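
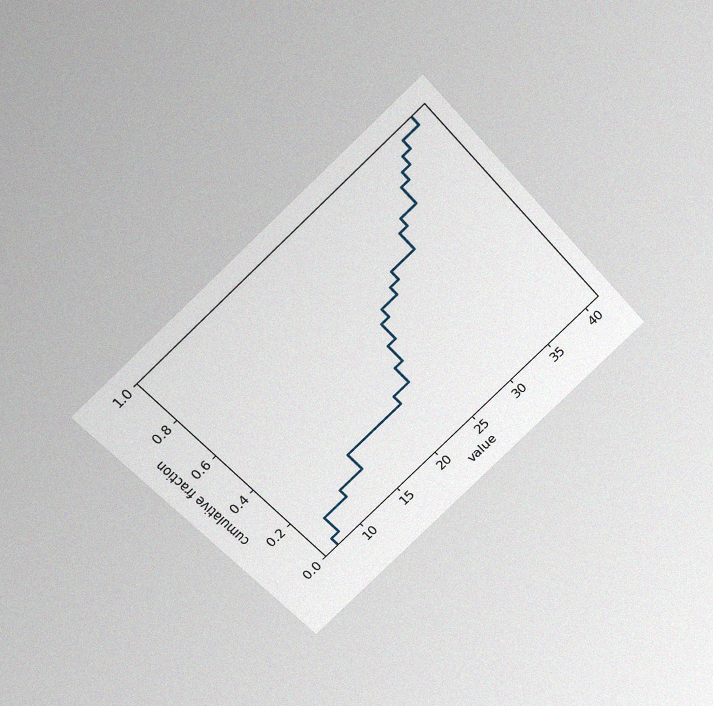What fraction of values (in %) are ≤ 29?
The chart is tilted about 42° counter-clockwise and viewed slightly from above, with some photo noise. At x=29 the ECDF step is at 64%.

64%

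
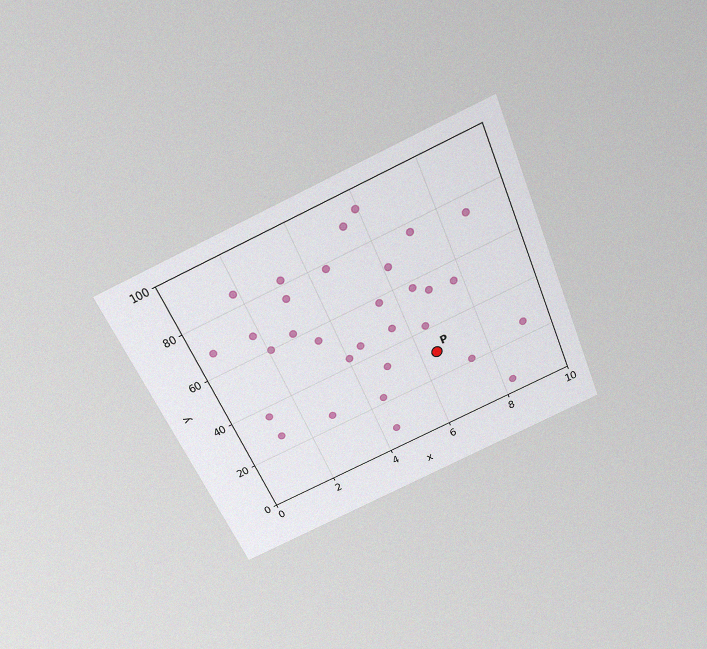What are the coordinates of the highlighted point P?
(6.5, 30)

The chart is tilted about 23° counter-clockwise and viewed slightly from above, with some photo noise. Following the gridlines from P to each axis, P sits at (6.5, 30).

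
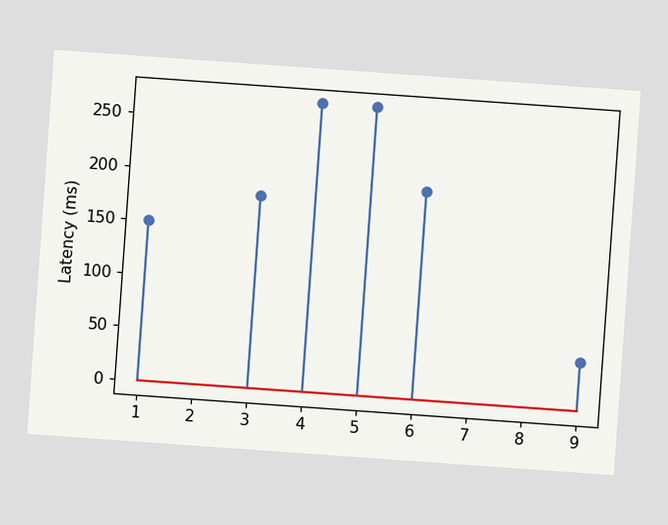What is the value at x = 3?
180ms

The chart is tilted about 4° clockwise. The stem at x=3 reaches 180ms.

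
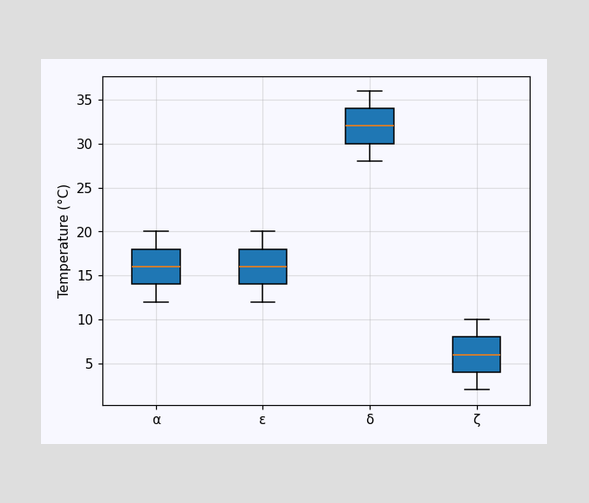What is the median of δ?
The median line in the δ box sits at 32°C.

32°C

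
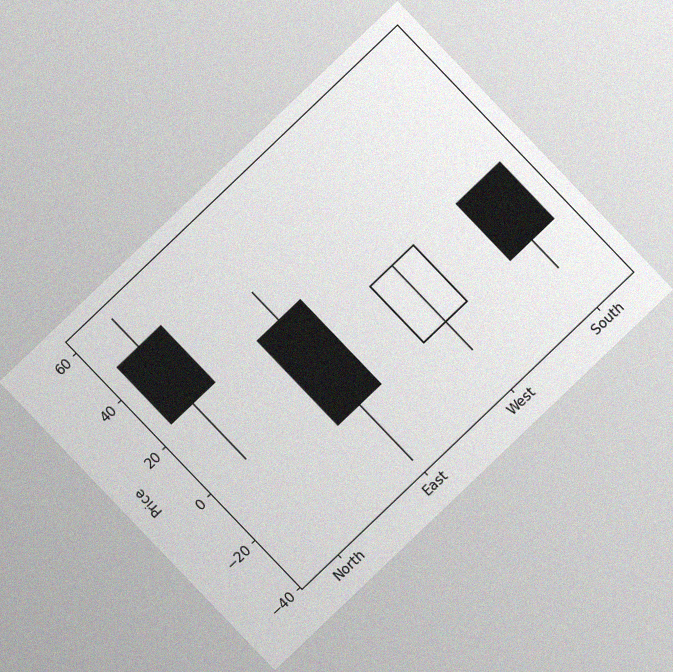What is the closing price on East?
The chart is tilted about 44° counter-clockwise, with some photo noise. The East candle closes at -12.

-12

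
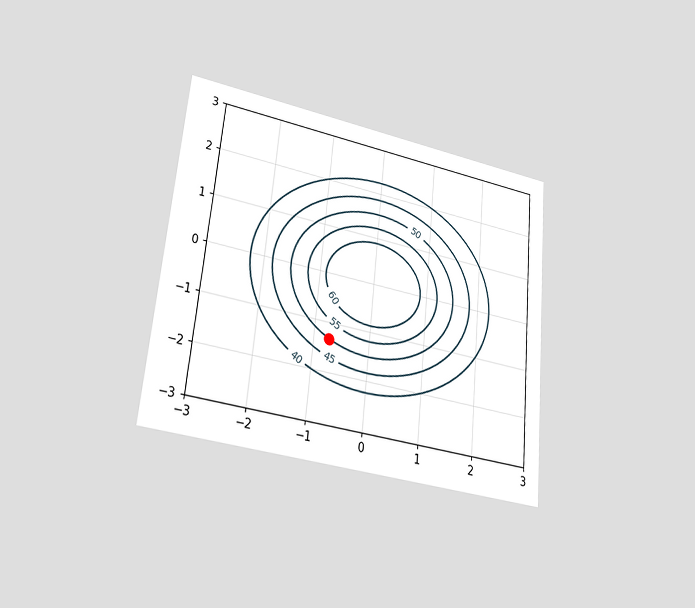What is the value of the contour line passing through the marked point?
The chart is tilted about 5° clockwise and viewed at a slight angle. The marked point sits on the contour labelled 50.

50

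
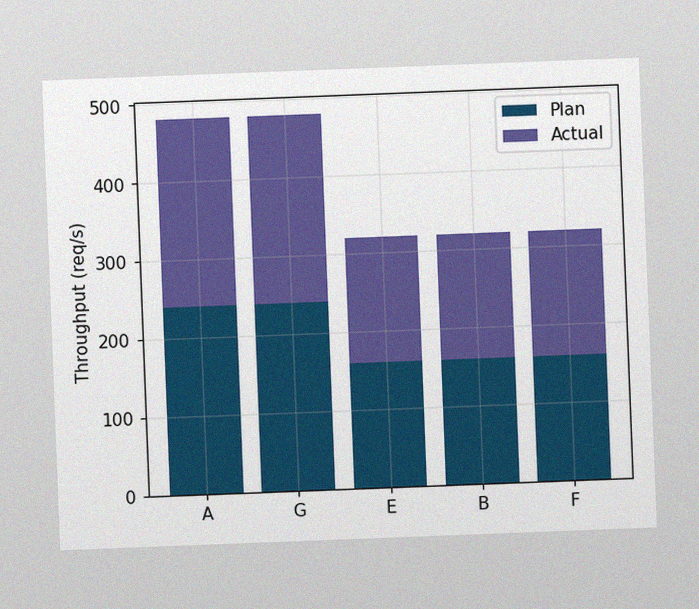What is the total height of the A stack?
The chart is tilted about 2° counter-clockwise, with some photo noise. The A stack's top reaches 480req/s on the y-axis.

480req/s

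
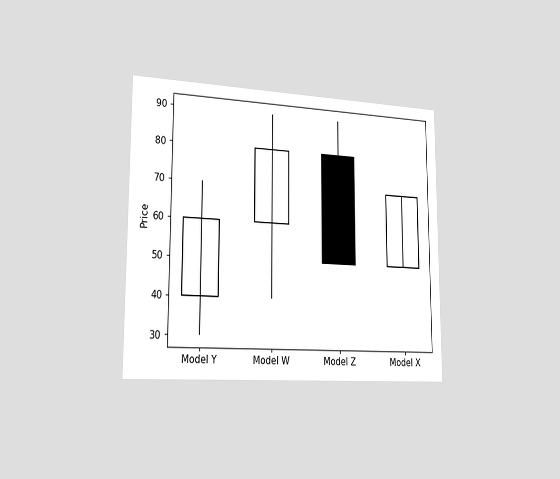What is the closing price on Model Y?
The chart is viewed slightly from the left. The Model Y candle closes at 60.

60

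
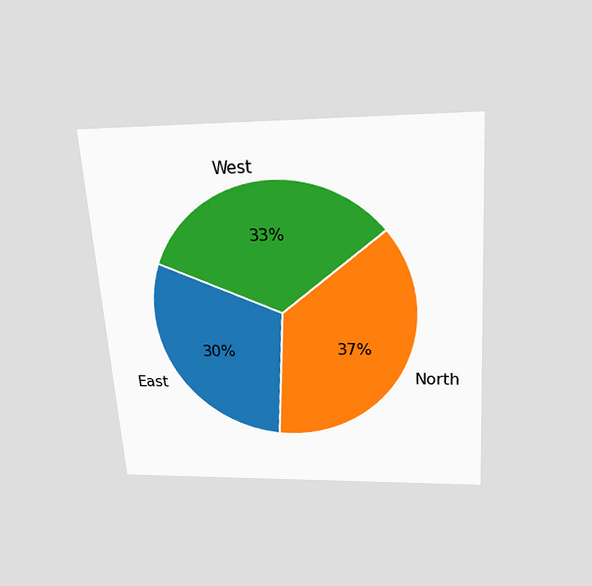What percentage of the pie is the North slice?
The chart is tilted about 4° counter-clockwise and viewed slightly from above. The North slice takes up 37% of the pie.

37%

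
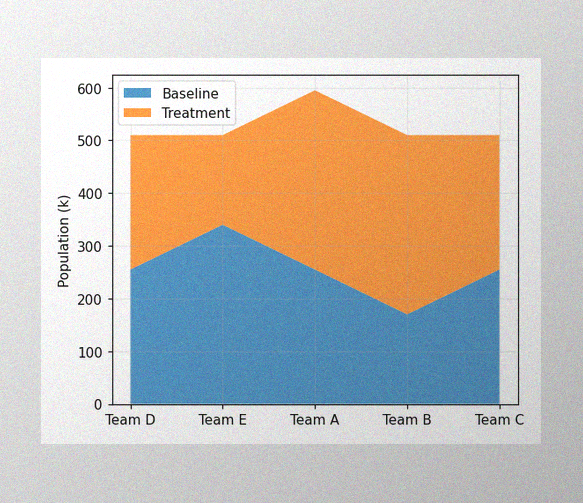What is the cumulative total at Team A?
The image has some photo noise and uneven lighting. The stacked total at Team A reaches 595k.

595k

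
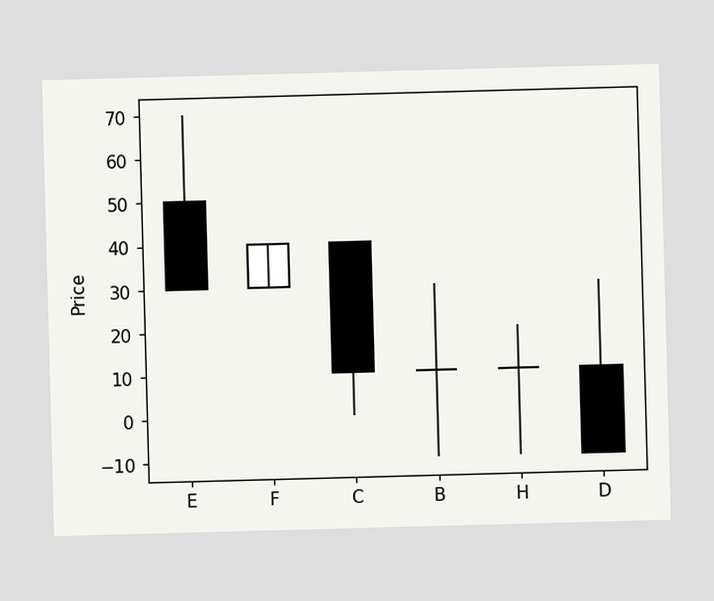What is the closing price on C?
10

The C candle closes at 10.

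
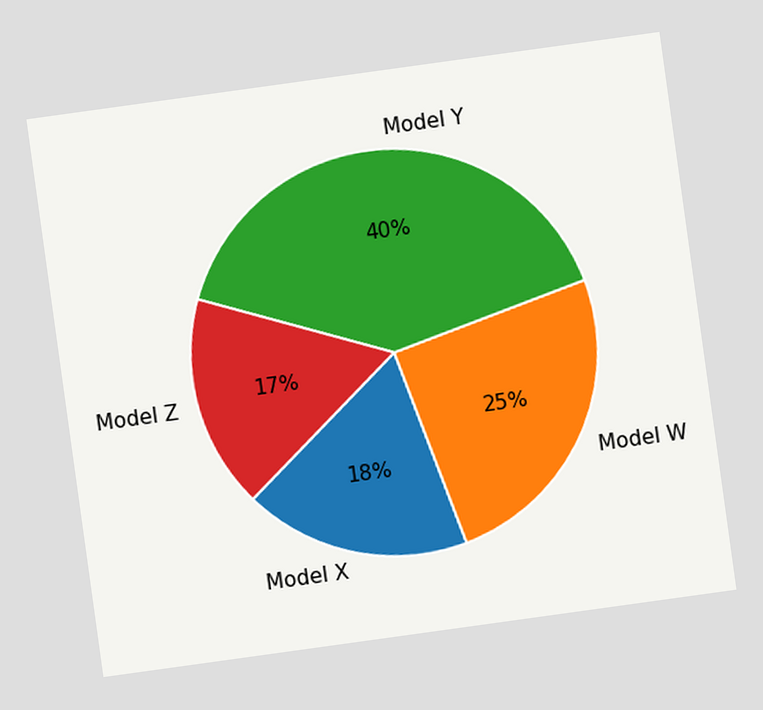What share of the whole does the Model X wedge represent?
18%

The chart is tilted about 8° counter-clockwise. The Model X slice takes up 18% of the pie.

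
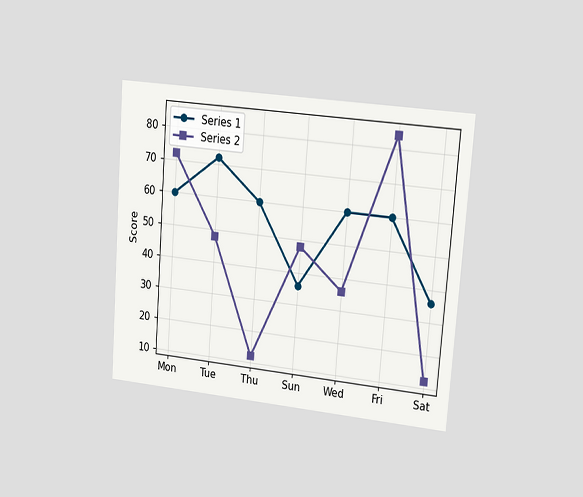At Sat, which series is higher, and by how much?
The chart is tilted about 4° clockwise and viewed slightly from the right. At Sat, Series 1 sits above the other line by 24.

Series 1, by 24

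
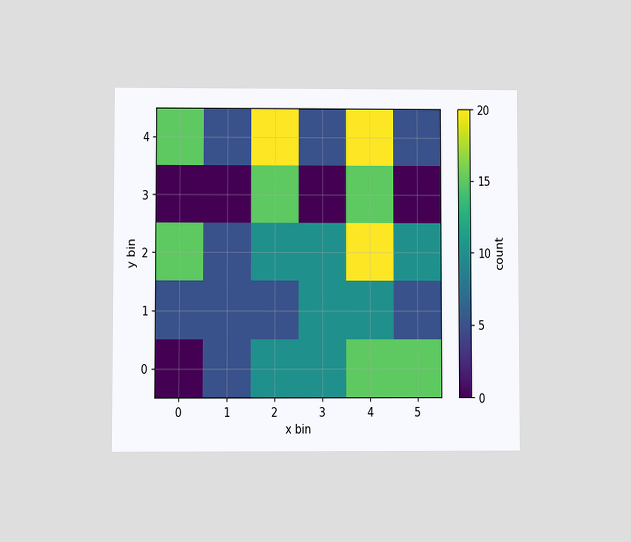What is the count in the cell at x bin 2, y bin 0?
10

The chart is viewed at a slight angle. Matching the cell (2, 0) against the colorbar gives 10.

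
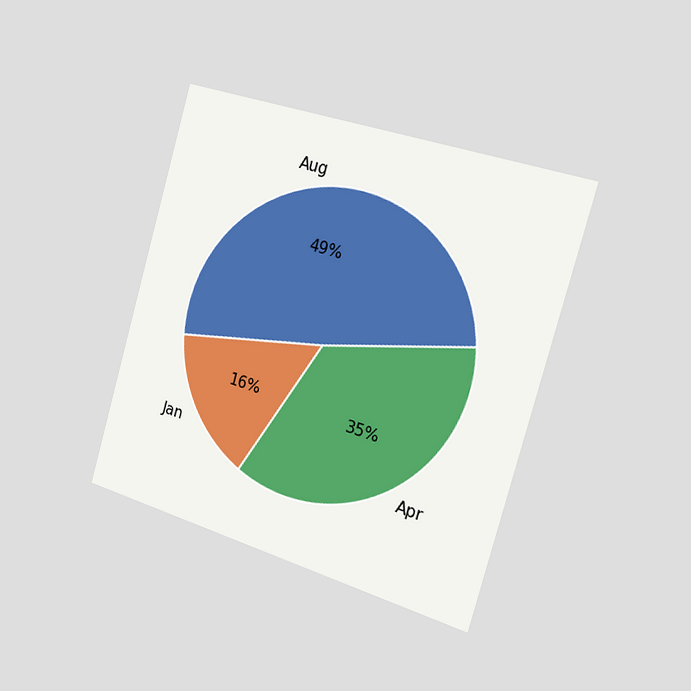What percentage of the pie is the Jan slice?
16%

The chart is tilted about 16° clockwise and viewed slightly from the right. The Jan slice takes up 16% of the pie.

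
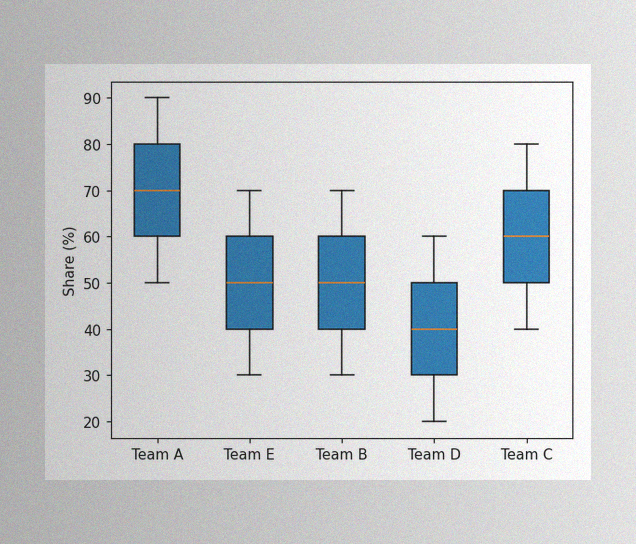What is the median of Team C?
The image has some photo noise and uneven lighting. The median line in the Team C box sits at 60%.

60%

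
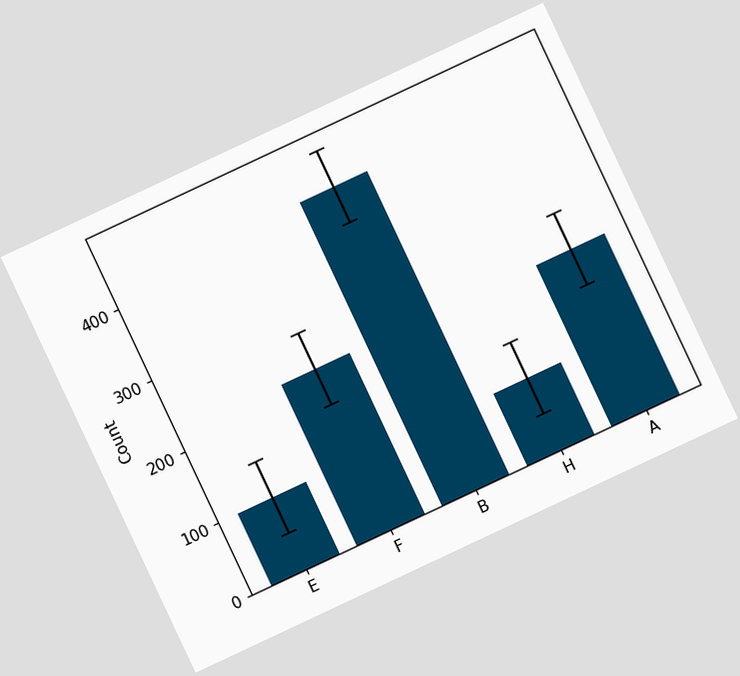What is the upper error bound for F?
The chart is tilted about 25° counter-clockwise. The F bar's upper whisker reaches 275.

275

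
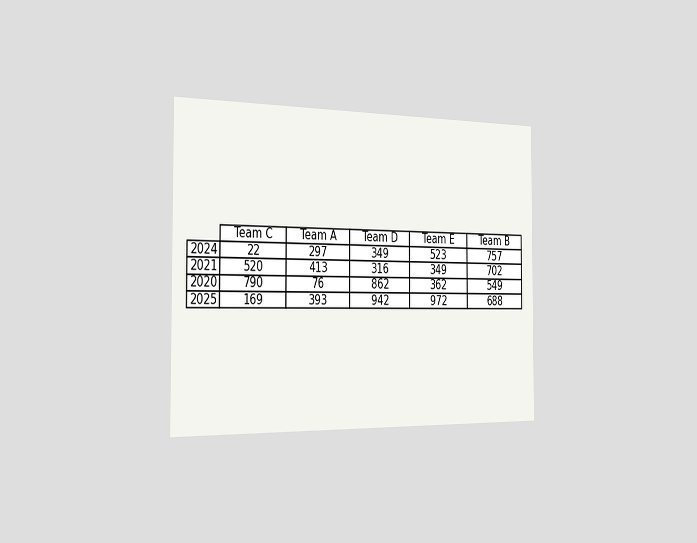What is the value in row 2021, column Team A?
The chart is viewed slightly from the left. The (2021, Team A) cell reads 413.

413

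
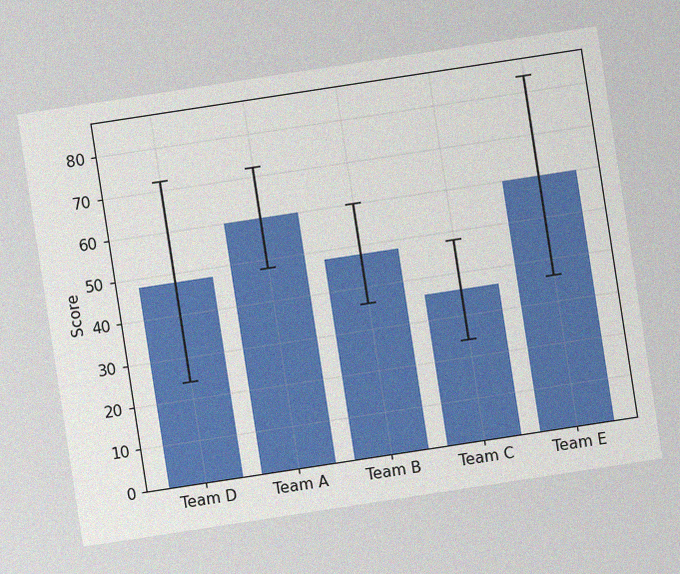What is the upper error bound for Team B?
The chart is tilted about 9° counter-clockwise, with some photo noise. The Team B bar's upper whisker reaches 60.

60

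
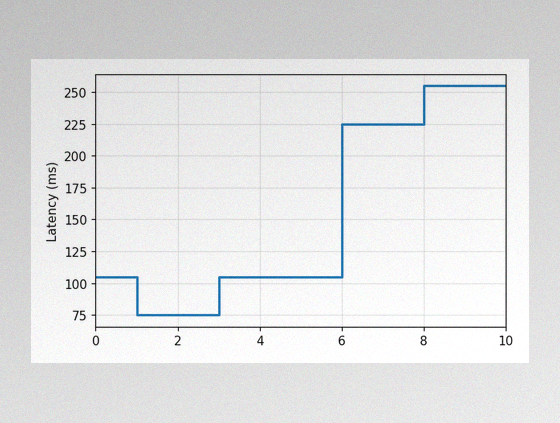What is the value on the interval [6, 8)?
The image has some photo noise and uneven lighting. On [6, 8) the step sits at 225ms.

225ms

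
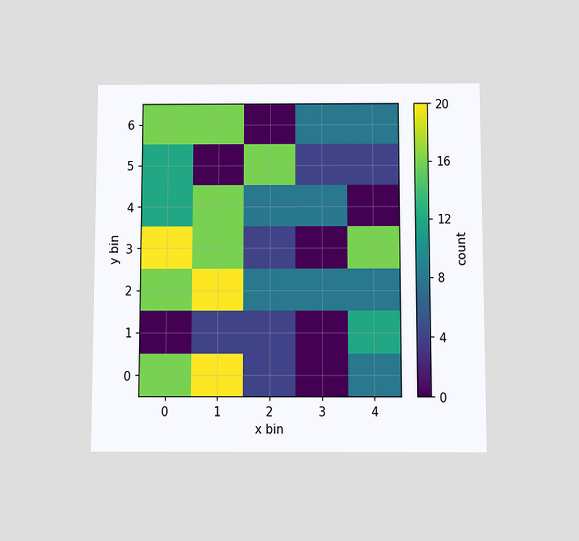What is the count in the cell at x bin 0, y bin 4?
12

The chart is viewed slightly from below. Matching the cell (0, 4) against the colorbar gives 12.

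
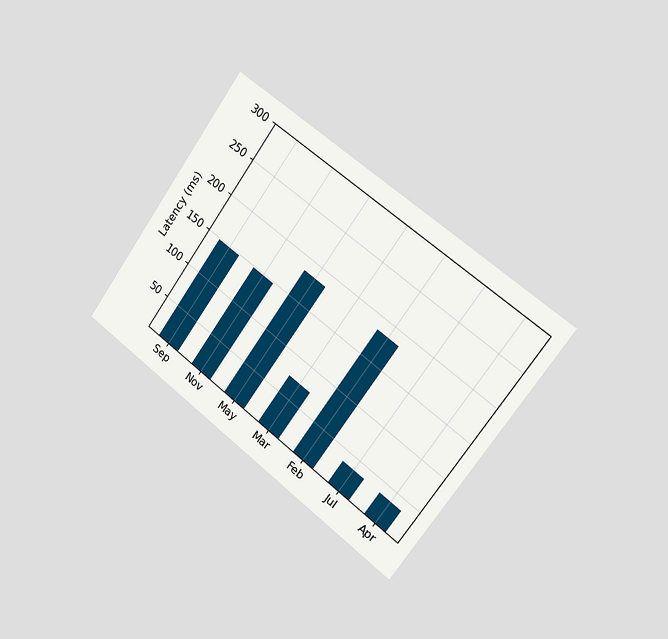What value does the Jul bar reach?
37ms

The chart is tilted about 36° clockwise and viewed slightly from the right. Reading along the chart's y-axis, the Jul bar reaches 37ms.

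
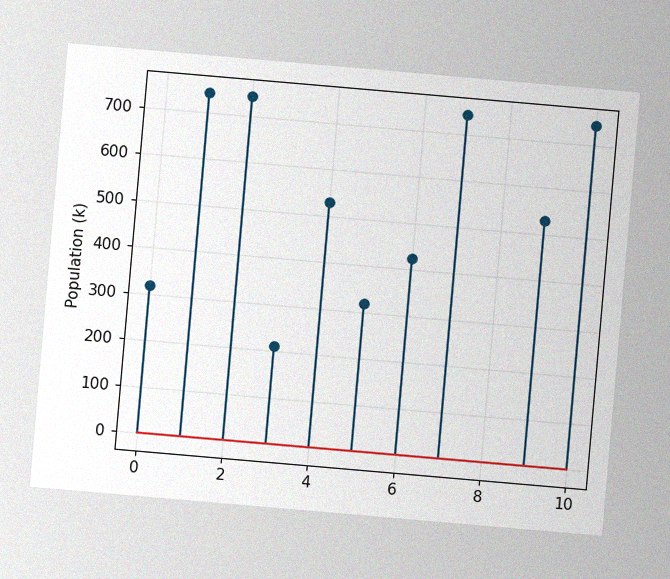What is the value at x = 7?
The chart is tilted about 5° clockwise, with some photo noise. The stem at x=7 reaches 742k.

742k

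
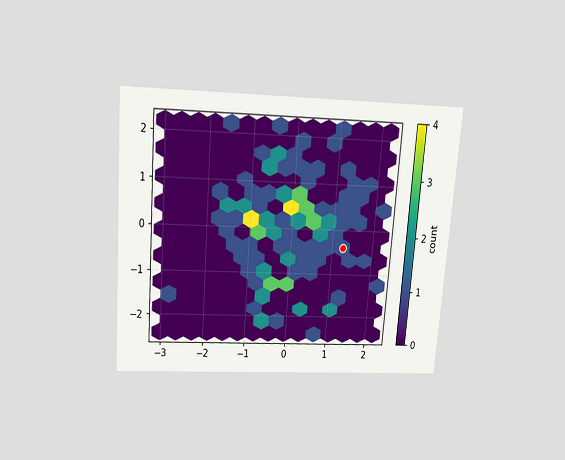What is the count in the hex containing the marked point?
The chart is tilted about 4° clockwise and viewed slightly from above. The marked hex reads 1 on the colorbar.

1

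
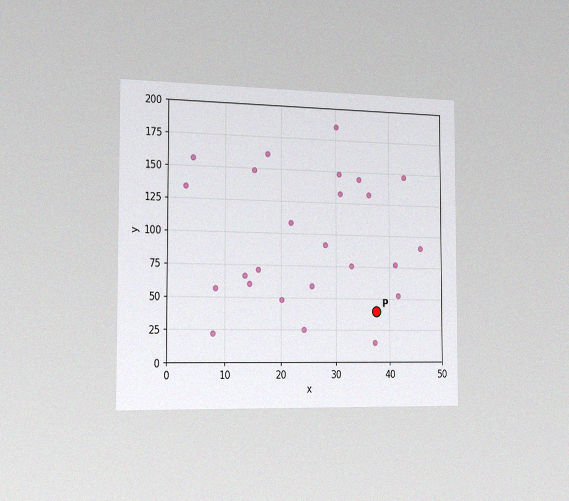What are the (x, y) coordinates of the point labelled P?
The chart is viewed slightly from the left, with some photo noise. Following the gridlines from P to each axis, P sits at (37.5, 40).

(37.5, 40)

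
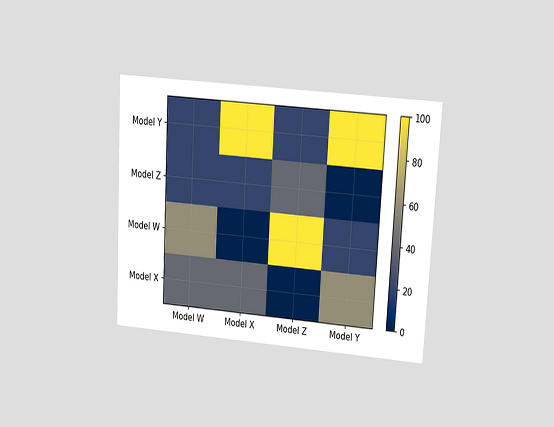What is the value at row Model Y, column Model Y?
100

The chart is tilted about 3° clockwise and viewed at a slight angle. Matching cell (Model Y, Model Y) against the colorbar gives 100.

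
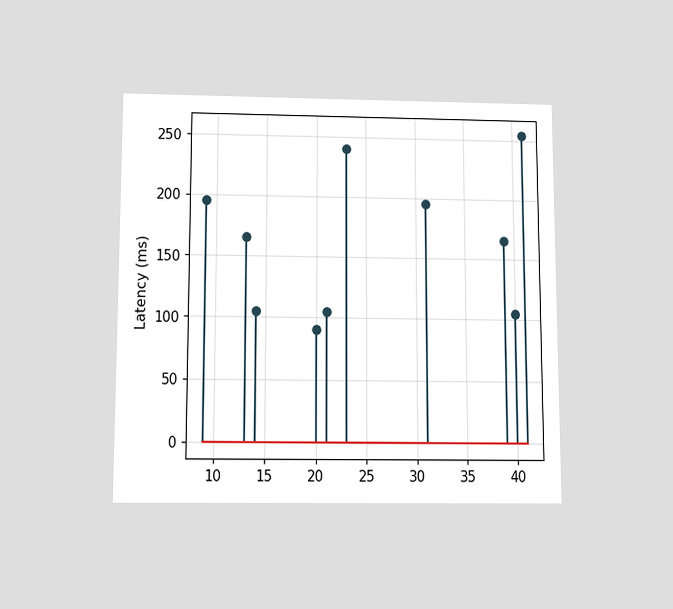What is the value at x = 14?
105ms

The chart is viewed slightly from below. The stem at x=14 reaches 105ms.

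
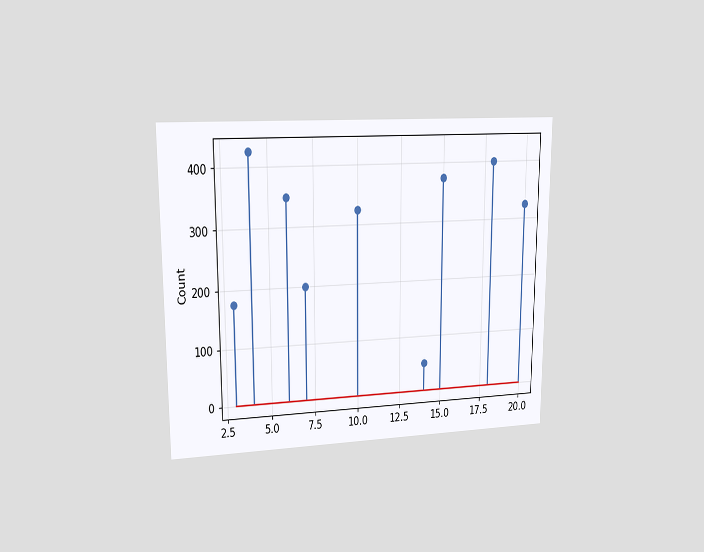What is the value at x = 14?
50

The chart is viewed at a slight angle. The stem at x=14 reaches 50.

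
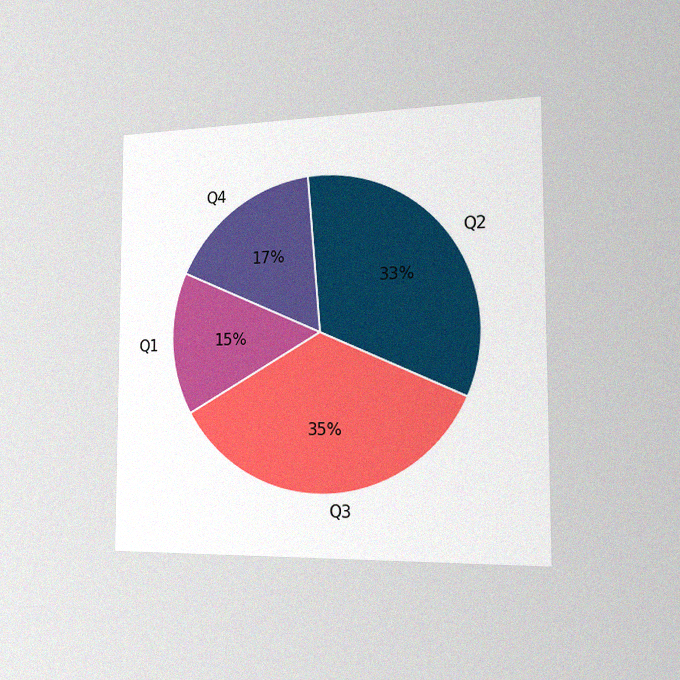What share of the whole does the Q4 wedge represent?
The chart is viewed slightly from the right, with some photo noise. The Q4 slice takes up 17% of the pie.

17%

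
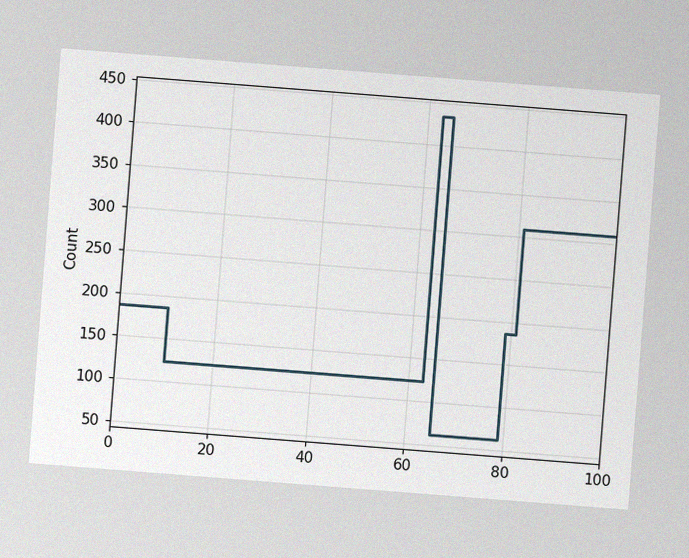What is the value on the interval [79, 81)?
The chart is tilted about 4° clockwise, with some photo noise. On [79, 81) the step sits at 186.

186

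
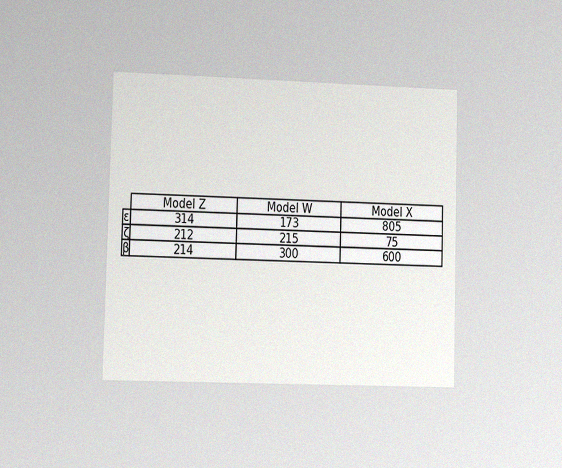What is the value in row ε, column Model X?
The chart is viewed at a slight angle, with some photo noise. The (ε, Model X) cell reads 805.

805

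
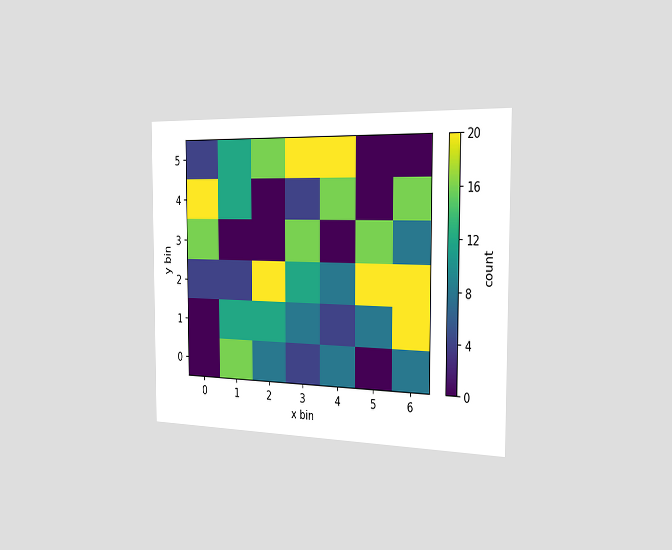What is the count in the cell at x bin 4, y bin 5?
The chart is viewed slightly from the right. Matching the cell (4, 5) against the colorbar gives 20.

20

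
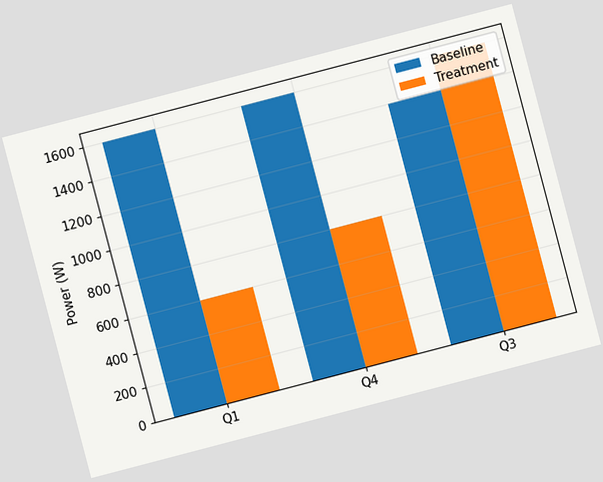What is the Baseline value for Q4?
1600W

The chart is tilted about 15° counter-clockwise. The Baseline bar at Q4 reaches 1600W on the y-axis.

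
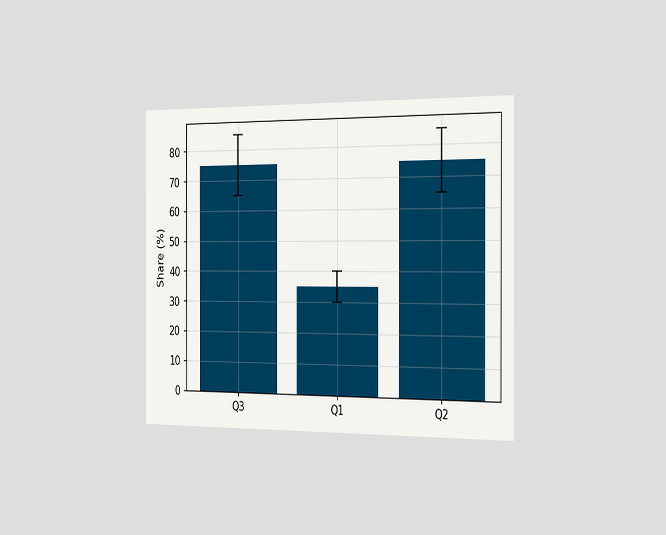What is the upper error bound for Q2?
The chart is viewed slightly from the right. The Q2 bar's upper whisker reaches 85%.

85%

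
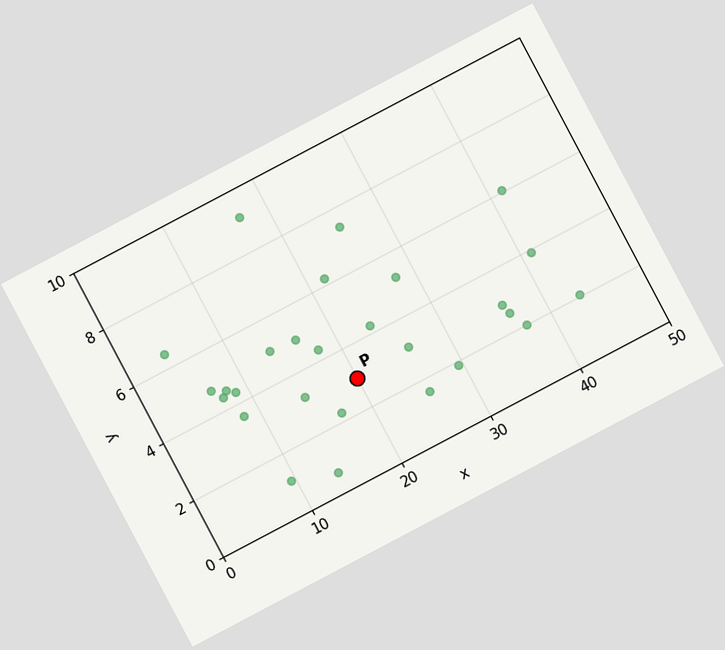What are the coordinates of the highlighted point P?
(20, 3)

The chart is tilted about 28° counter-clockwise. Following the gridlines from P to each axis, P sits at (20, 3).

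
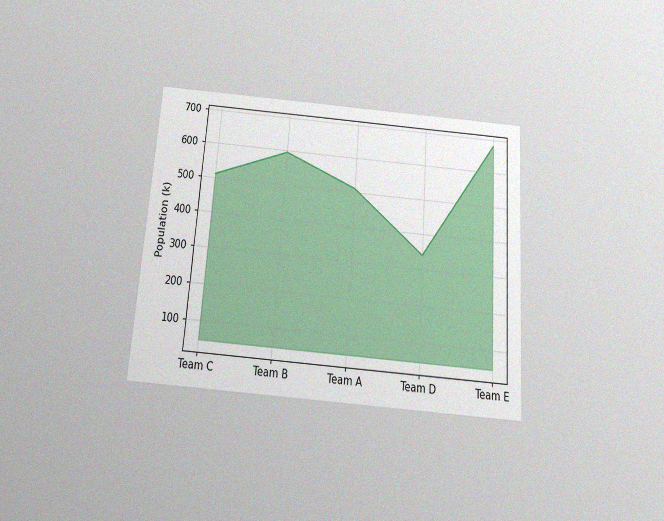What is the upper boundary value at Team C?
510k

The chart is tilted about 4° clockwise and viewed slightly from below, with some photo noise. At Team C the upper boundary is at 510k.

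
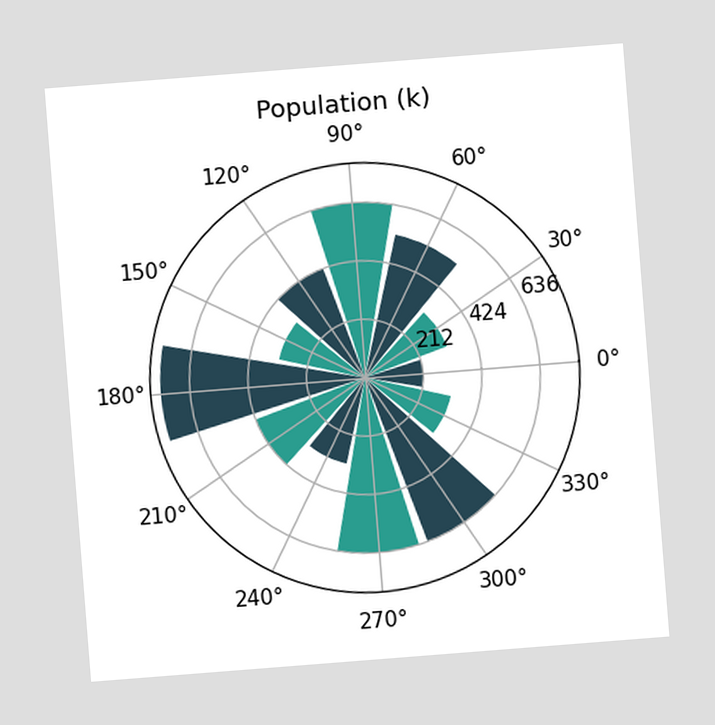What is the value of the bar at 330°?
318k

The chart is tilted about 4° counter-clockwise. The bar at 330° reaches 318k on the radial axis.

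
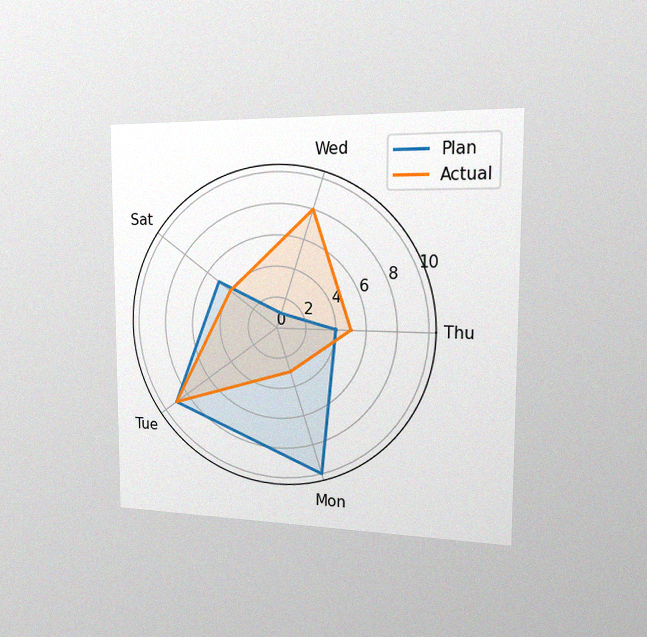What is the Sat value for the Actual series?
The chart is viewed slightly from the right, with some photo noise. On the Sat axis, Actual reaches 4.

4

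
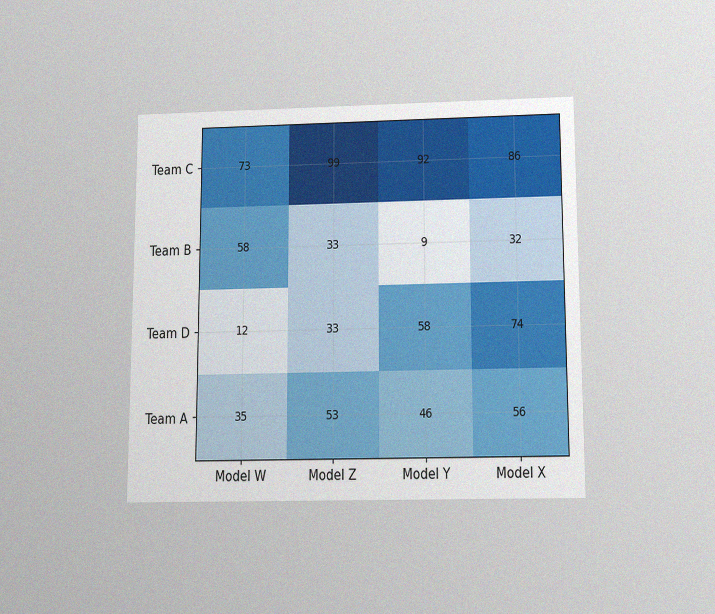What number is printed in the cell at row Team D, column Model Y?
58

The chart is viewed slightly from below, with some photo noise. The (Team D, Model Y) cell reads 58.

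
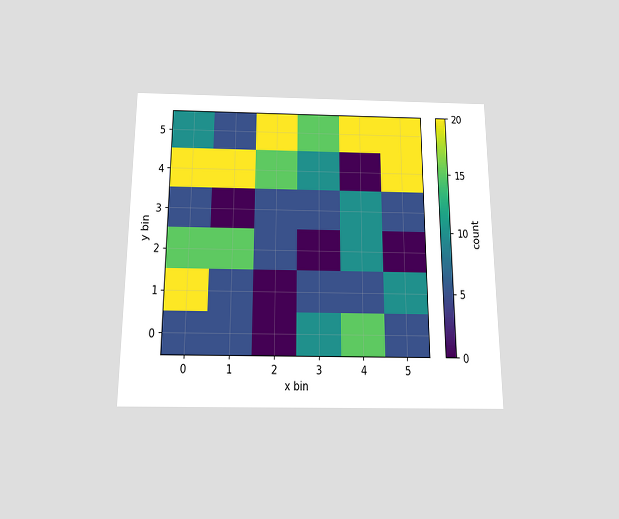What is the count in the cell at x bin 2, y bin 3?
The chart is viewed slightly from below. Matching the cell (2, 3) against the colorbar gives 5.

5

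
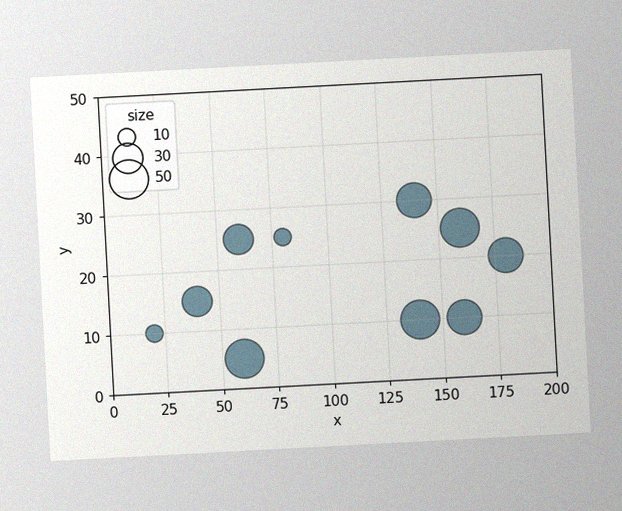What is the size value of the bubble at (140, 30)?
40

The chart is tilted about 3° counter-clockwise, with some photo noise. Matching the bubble at (140, 30) against the size legend gives 40.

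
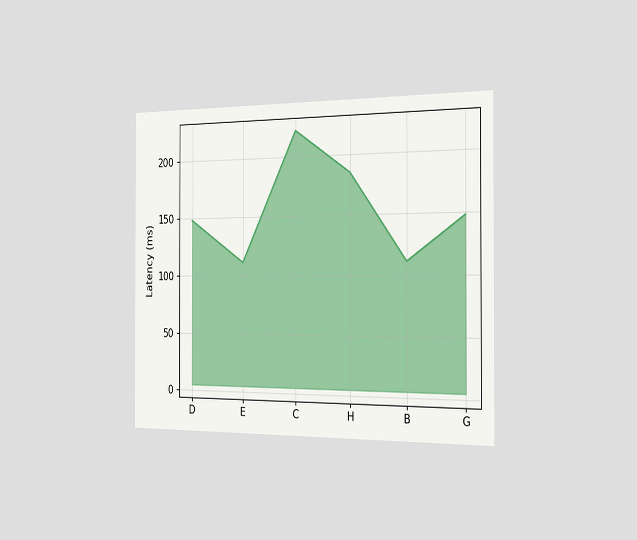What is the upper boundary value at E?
111ms

The chart is viewed slightly from the right. At E the upper boundary is at 111ms.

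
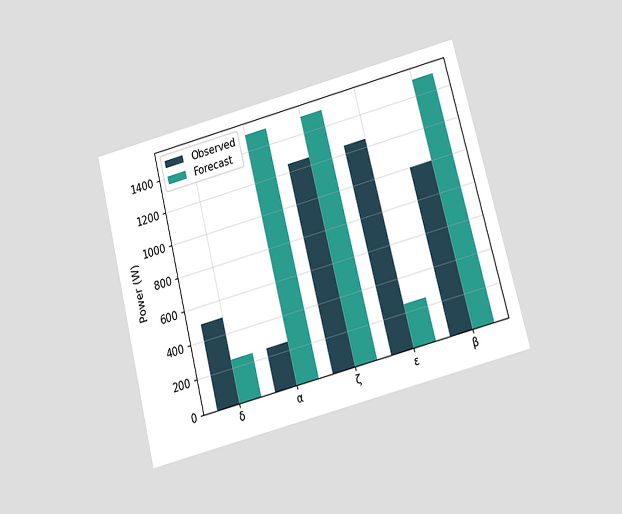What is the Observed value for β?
1000W

The chart is tilted about 14° counter-clockwise and viewed slightly from below. The Observed bar at β reaches 1000W on the y-axis.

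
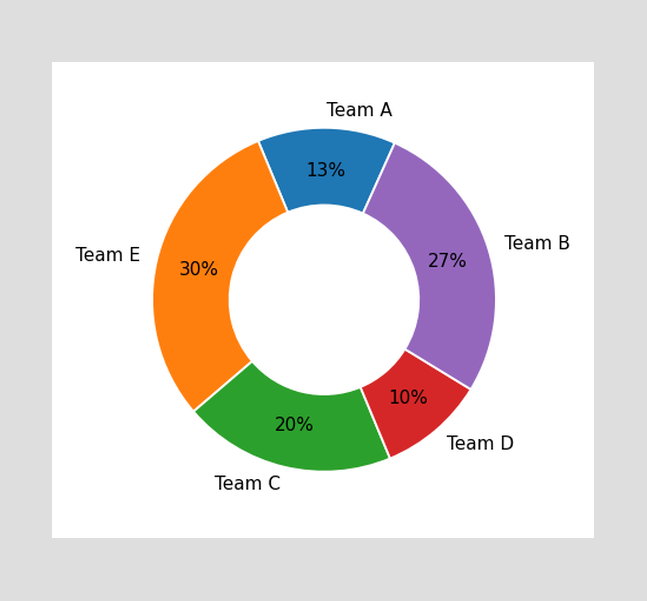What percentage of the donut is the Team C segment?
The Team C segment takes up 20% of the ring.

20%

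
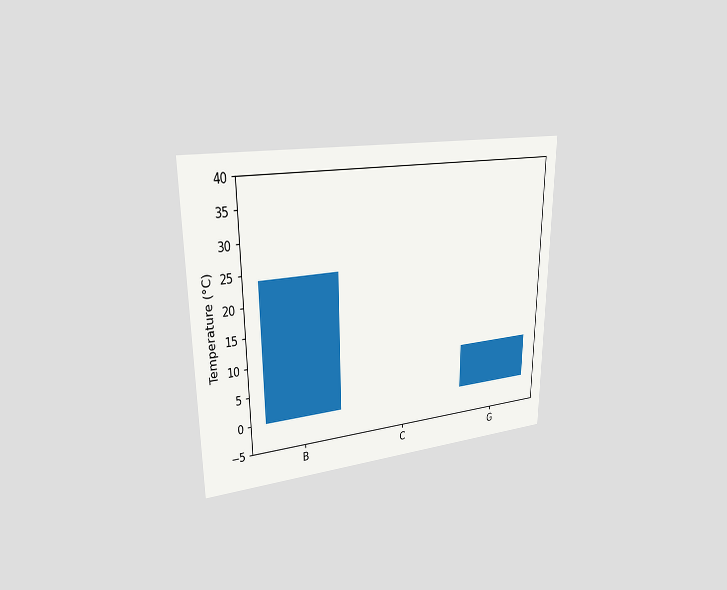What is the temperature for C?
0°C

The chart is viewed slightly from the left. Reading along the chart's y-axis, the C bar reaches 0°C.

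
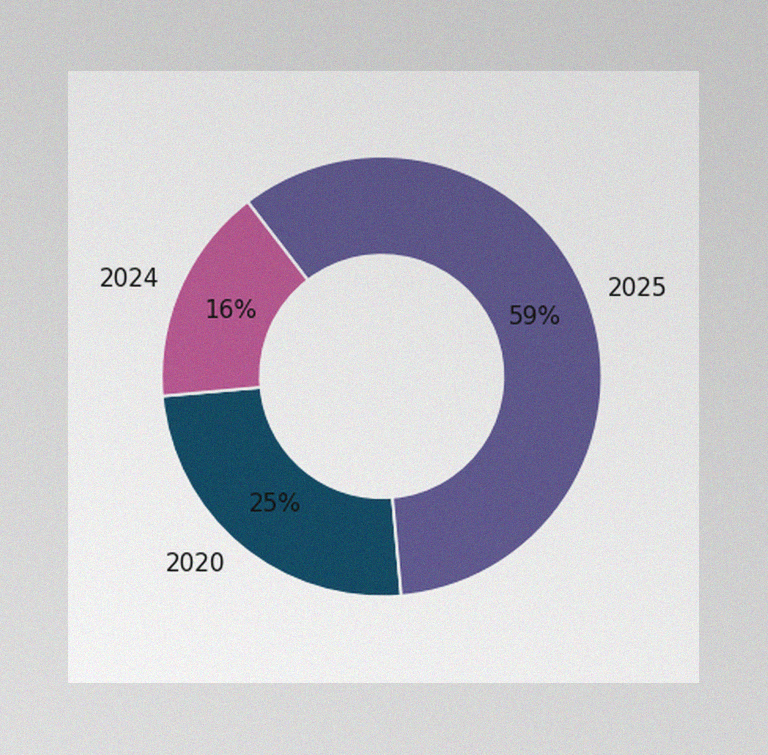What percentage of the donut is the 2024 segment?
The image has some photo noise and uneven lighting. The 2024 segment takes up 16% of the ring.

16%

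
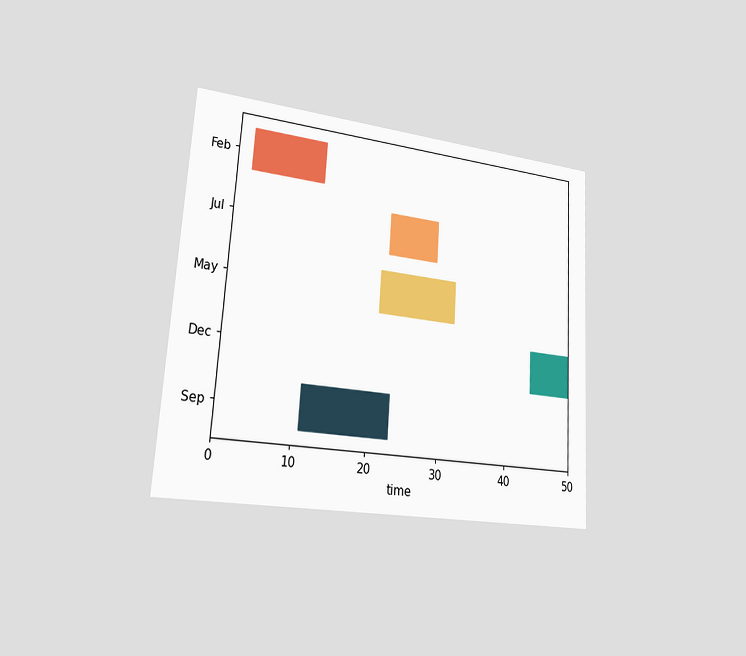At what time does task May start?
21

The chart is tilted about 3° clockwise and viewed slightly from the left. The May bar begins at t=21.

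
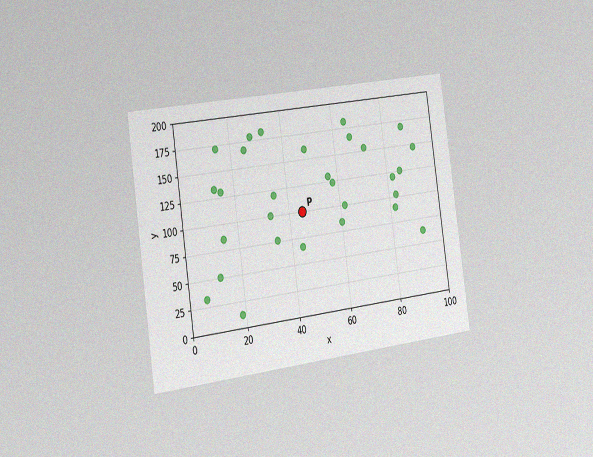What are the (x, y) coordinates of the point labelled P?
The chart is tilted about 8° counter-clockwise and viewed slightly from the left, with some photo noise. Following the gridlines from P to each axis, P sits at (45, 100).

(45, 100)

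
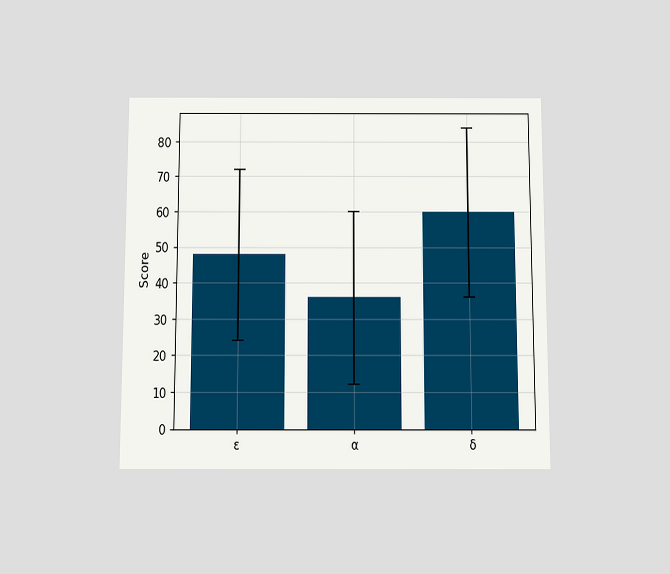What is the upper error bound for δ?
The chart is viewed slightly from below. The δ bar's upper whisker reaches 84.

84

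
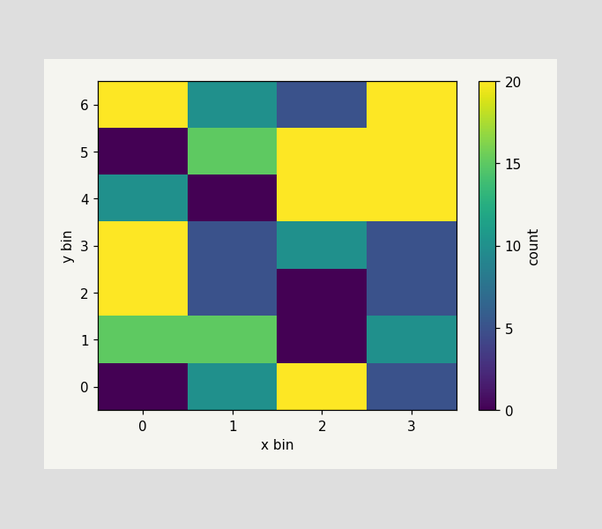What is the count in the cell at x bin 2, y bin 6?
Matching the cell (2, 6) against the colorbar gives 5.

5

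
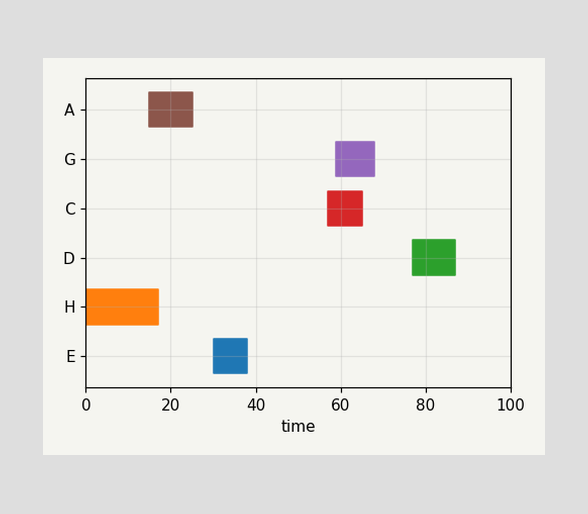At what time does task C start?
The C bar begins at t=57.

57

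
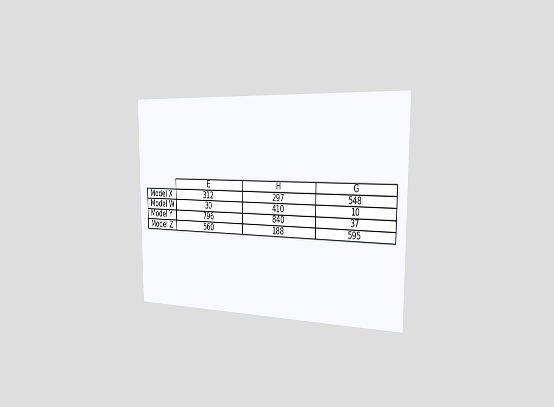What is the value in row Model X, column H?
297

The chart is viewed slightly from the right. The (Model X, H) cell reads 297.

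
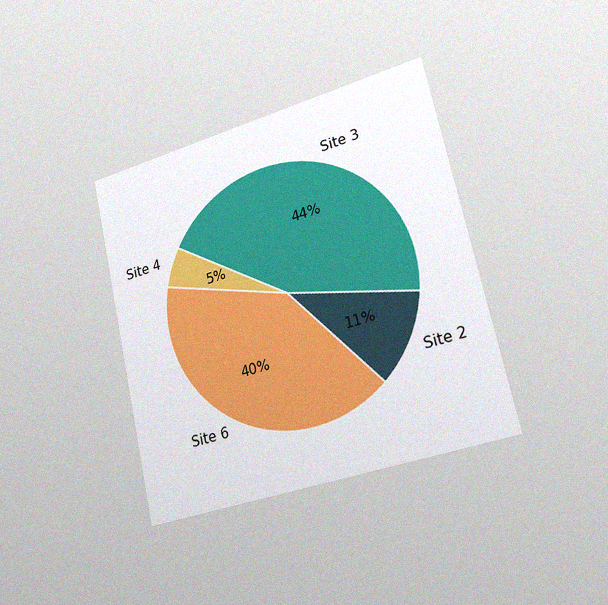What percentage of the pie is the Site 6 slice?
The chart is tilted about 13° counter-clockwise and viewed slightly from the right, with some photo noise. The Site 6 slice takes up 40% of the pie.

40%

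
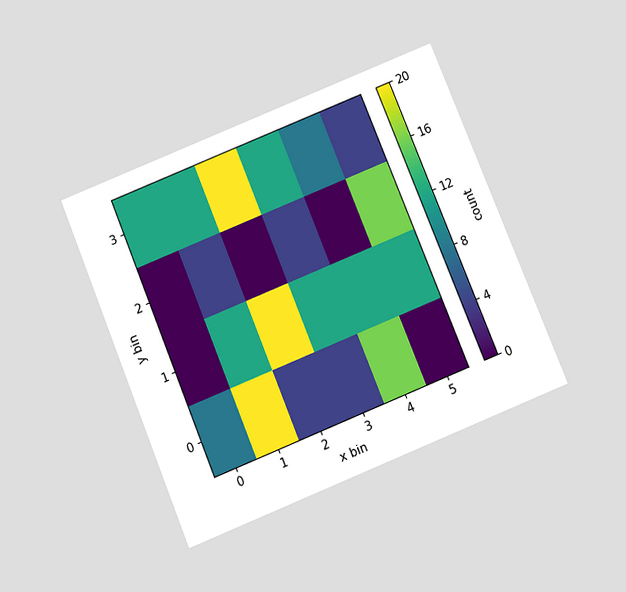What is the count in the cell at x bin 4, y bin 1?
The chart is tilted about 22° counter-clockwise and viewed slightly from below. Matching the cell (4, 1) against the colorbar gives 12.

12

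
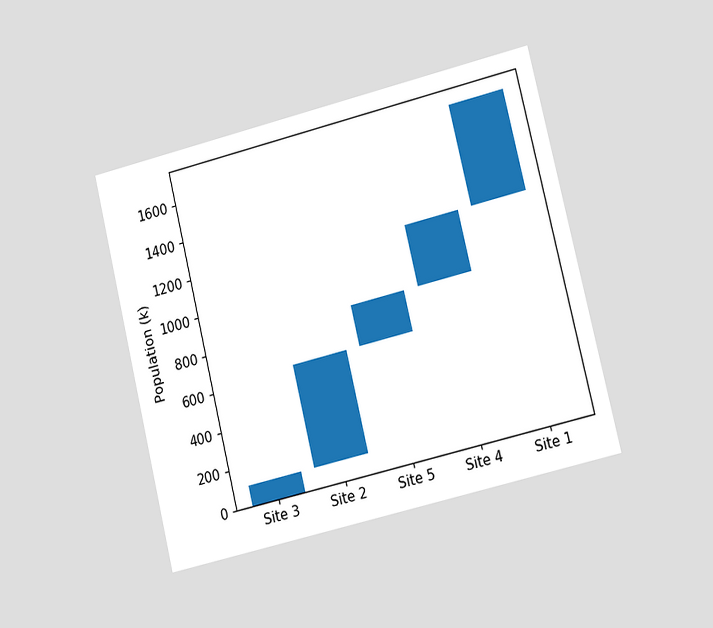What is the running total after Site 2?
The chart is tilted about 14° counter-clockwise and viewed slightly from the right. After Site 2 the running total reaches 636k.

636k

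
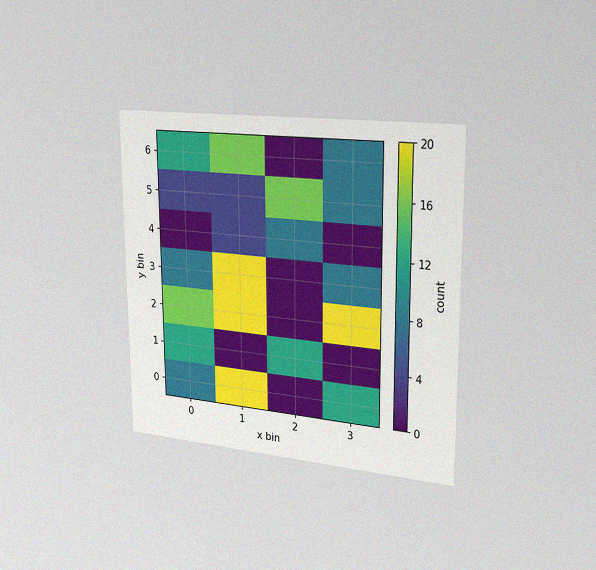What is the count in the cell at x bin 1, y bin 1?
The chart is viewed slightly from the right, with some photo noise. Matching the cell (1, 1) against the colorbar gives 0.

0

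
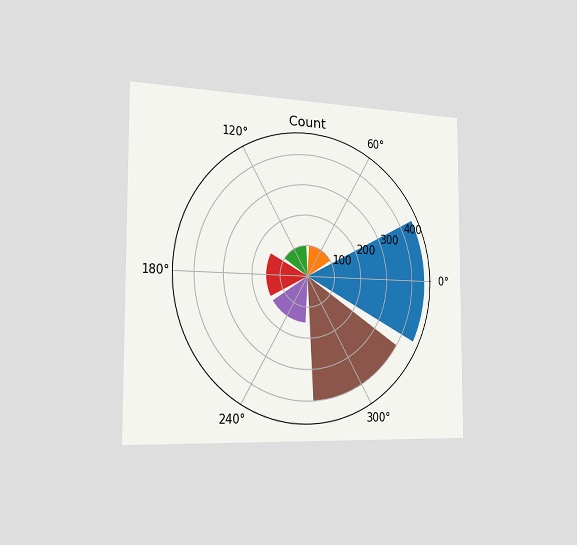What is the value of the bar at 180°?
The chart is viewed slightly from the left. The bar at 180° reaches 150 on the radial axis.

150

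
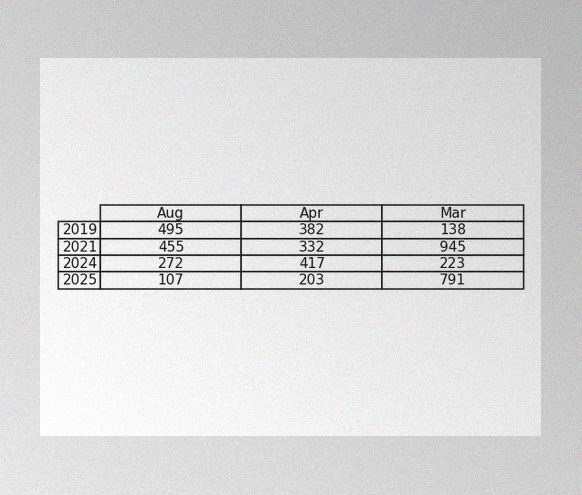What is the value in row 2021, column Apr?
332

The image has some photo noise and uneven lighting. The (2021, Apr) cell reads 332.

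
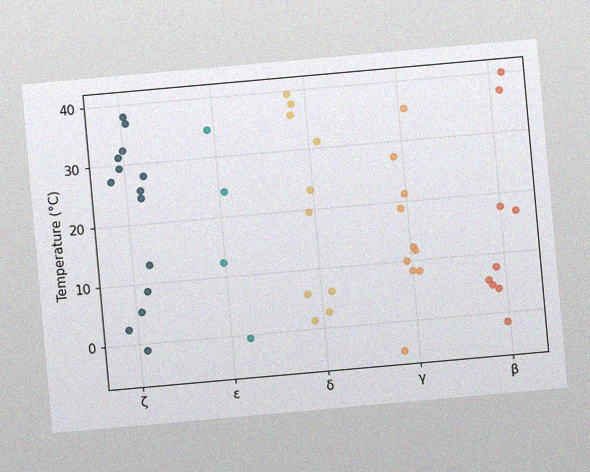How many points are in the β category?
9

The chart is tilted about 5° counter-clockwise, with some photo noise. Counting the markers in the β column gives 9.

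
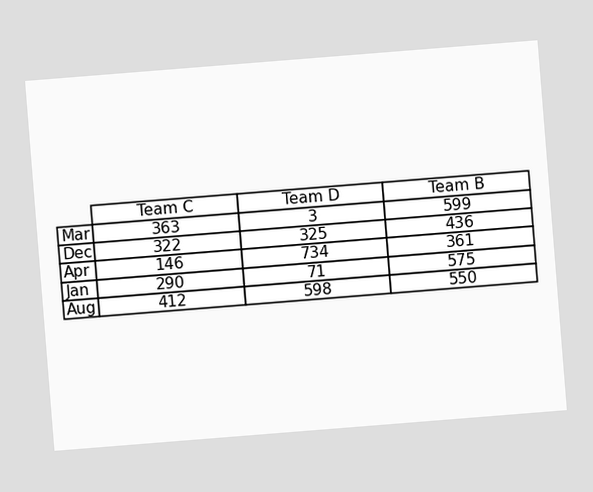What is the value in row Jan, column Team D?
The chart is tilted about 5° counter-clockwise. The (Jan, Team D) cell reads 71.

71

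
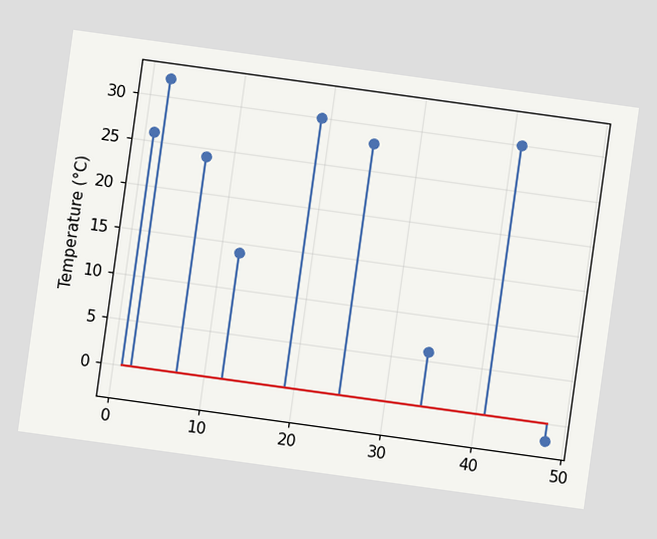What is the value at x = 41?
30°C

The chart is tilted about 8° clockwise. The stem at x=41 reaches 30°C.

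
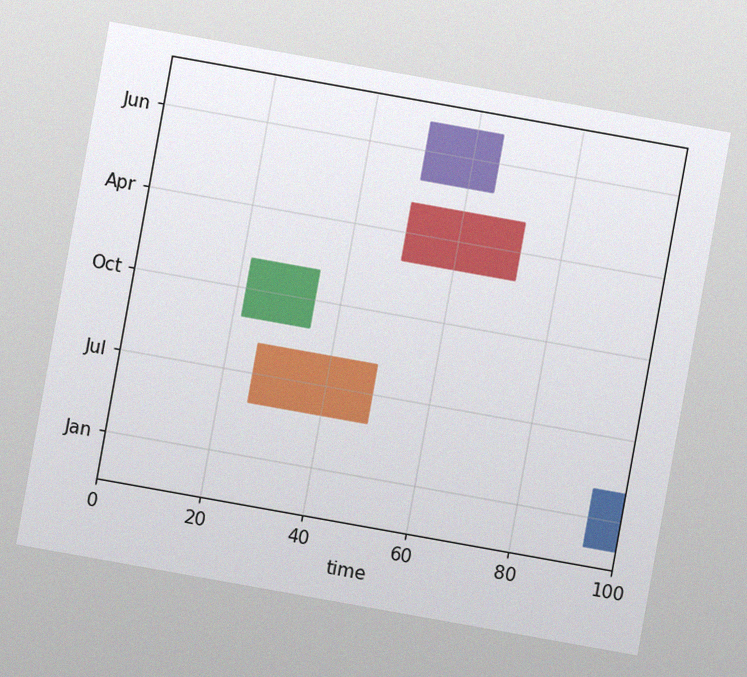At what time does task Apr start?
The chart is tilted about 10° clockwise, with some photo noise. The Apr bar begins at t=50.

50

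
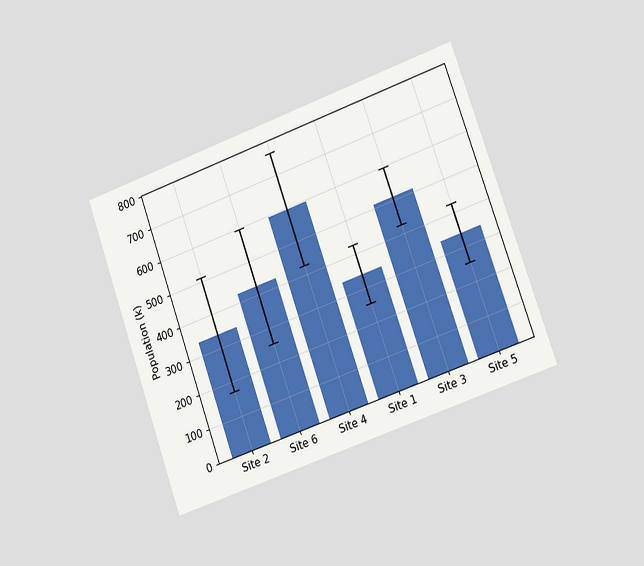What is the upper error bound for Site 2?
510k

The chart is tilted about 19° counter-clockwise and viewed slightly from the right. The Site 2 bar's upper whisker reaches 510k.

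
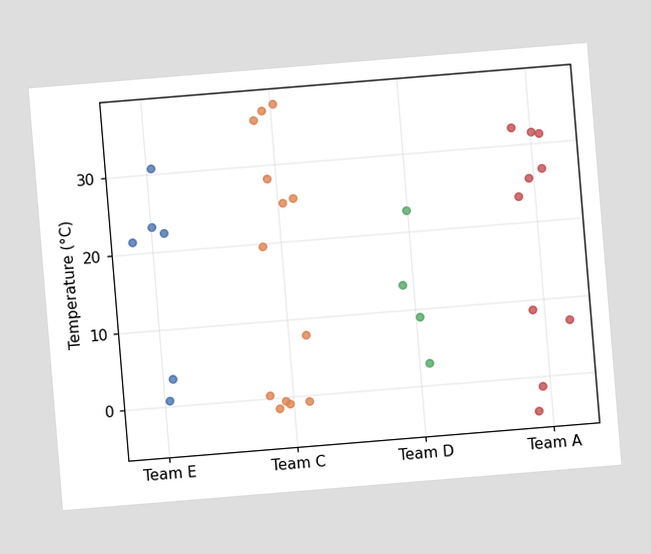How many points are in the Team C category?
The chart is tilted about 5° counter-clockwise. Counting the markers in the Team C column gives 13.

13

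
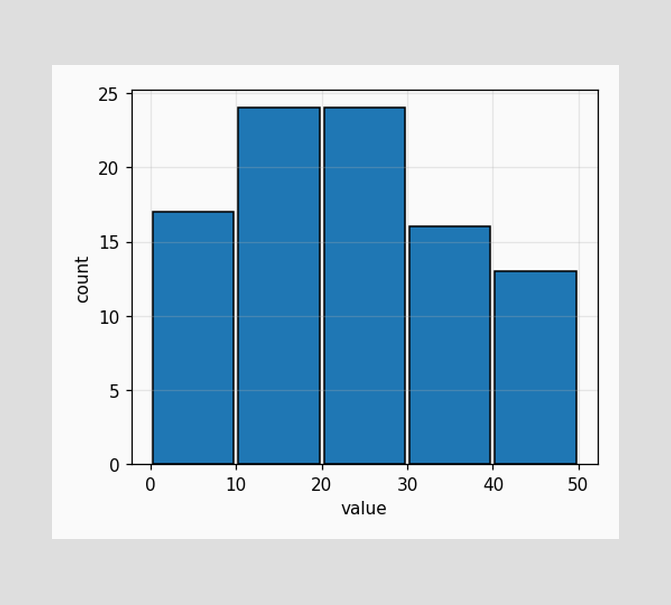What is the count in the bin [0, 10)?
The [0, 10) bin has height 17.

17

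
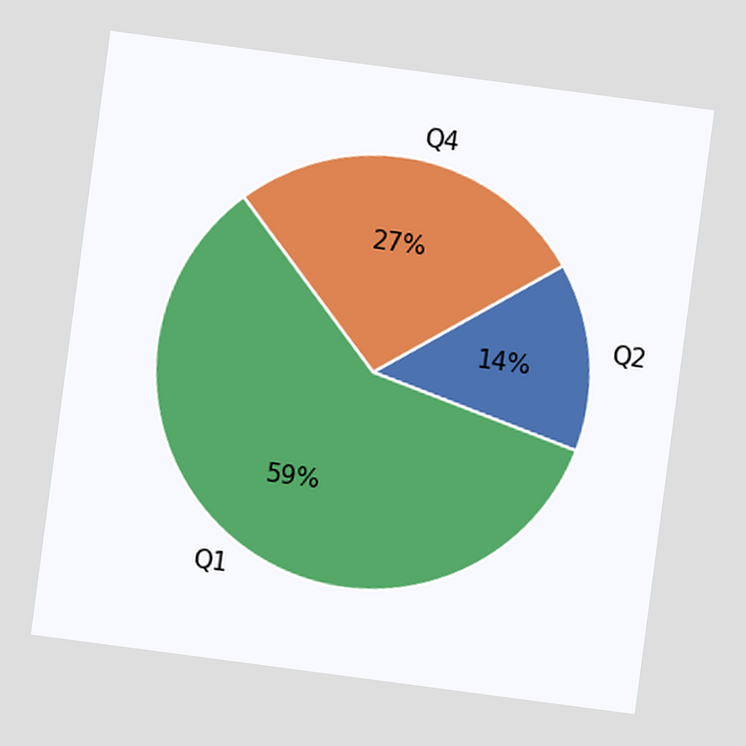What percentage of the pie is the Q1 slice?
The chart is tilted about 8° clockwise. The Q1 slice takes up 59% of the pie.

59%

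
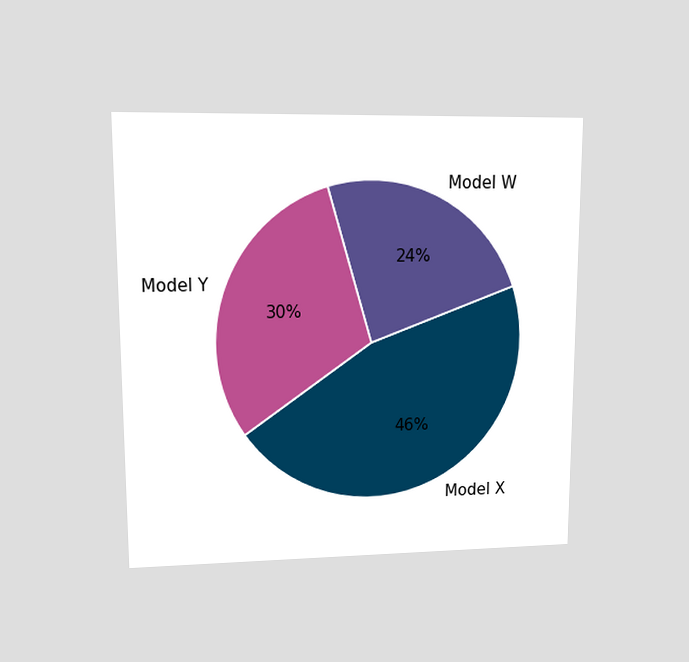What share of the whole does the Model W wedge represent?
24%

The chart is viewed at a slight angle. The Model W slice takes up 24% of the pie.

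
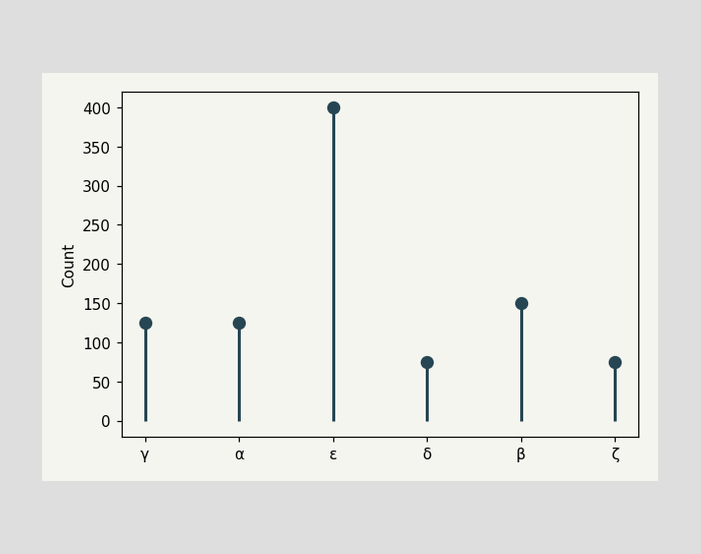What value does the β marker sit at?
The β marker sits at 150.

150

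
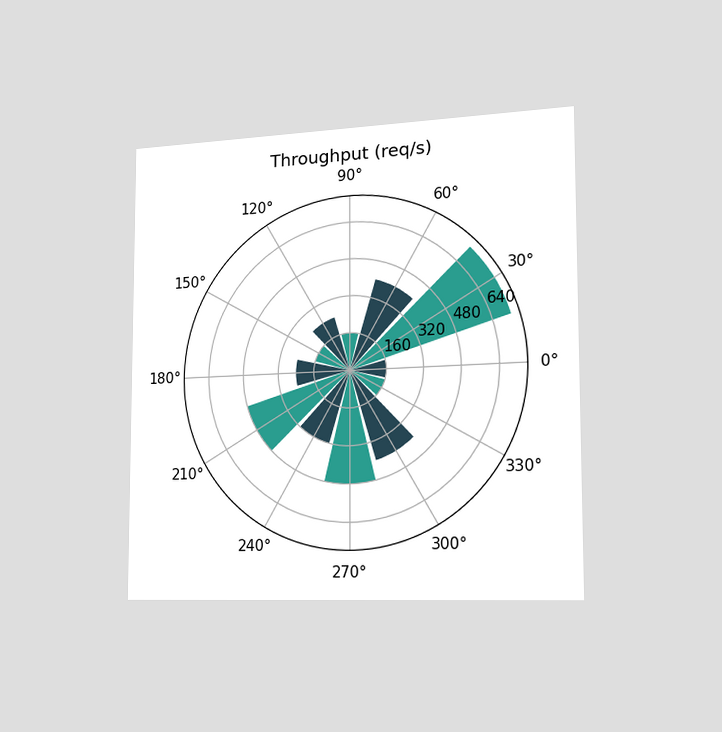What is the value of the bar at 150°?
The chart is viewed slightly from the right. The bar at 150° reaches 160req/s on the radial axis.

160req/s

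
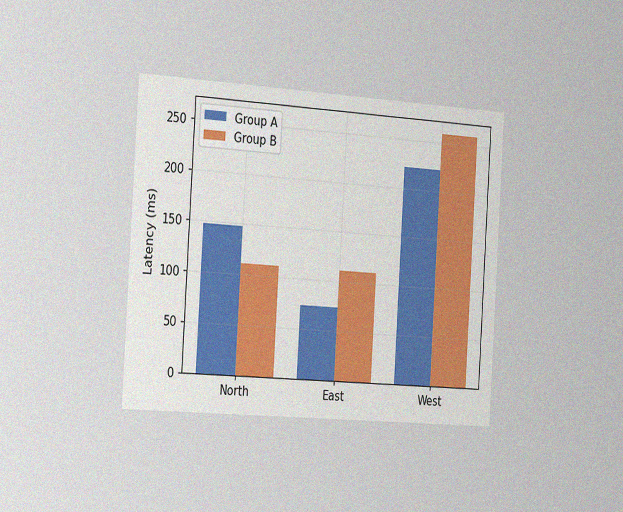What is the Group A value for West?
222ms

The chart is tilted about 4° clockwise and viewed slightly from the left, with some photo noise. The Group A bar at West reaches 222ms on the y-axis.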